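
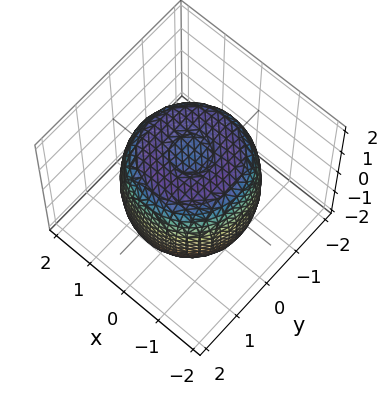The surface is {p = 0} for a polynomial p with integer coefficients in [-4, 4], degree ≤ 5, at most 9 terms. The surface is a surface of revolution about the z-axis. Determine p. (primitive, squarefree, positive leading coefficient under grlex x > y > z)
2*x^4 + 4*x^2*y^2 + 2*y^4 - 3*x^2 - 3*y^2 + 2*z^2 - 3

deg p = 4. No degree-3 surface has this shape.
Symmetries: rotational symmetry about the z-axis ⇒ p depends on x, y only through x² + y².
Checking where it meets the axes: a circular section at z = -1 has radius between 1 and 2.
Putting this together gives p.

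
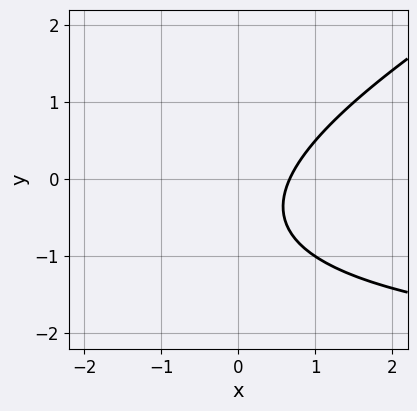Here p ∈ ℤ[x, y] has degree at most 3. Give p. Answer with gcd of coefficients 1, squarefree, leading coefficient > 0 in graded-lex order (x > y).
x*y - 2*y^2 + 3*x - 2*y - 2

(a) deg p = 2. No degree-1 curve has this shape.
(b) Reading off the gridlines: the curve avoids every integer y-axis point in the box.
(c) The integer polynomial consistent with all of this is the stated p.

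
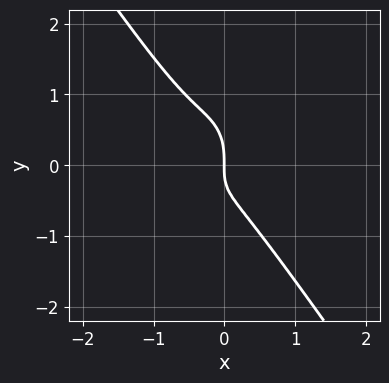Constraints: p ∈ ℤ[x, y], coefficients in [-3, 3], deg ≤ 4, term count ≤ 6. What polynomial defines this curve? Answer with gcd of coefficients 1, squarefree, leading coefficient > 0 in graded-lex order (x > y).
1. deg p = 3.
2. Against the integer gridlines: one y-axis crossing is at y = 0; one x-axis crossing is at x = 0.
3. Solving for integer coefficients yields p as stated.

3*x^3 + y^3 + 2*x^2 + x*y + x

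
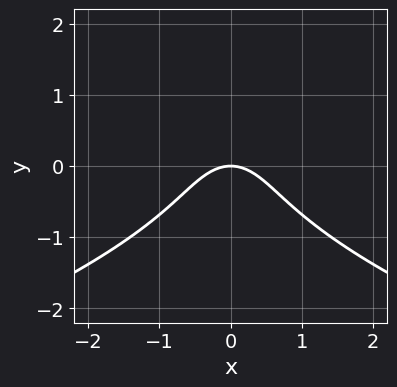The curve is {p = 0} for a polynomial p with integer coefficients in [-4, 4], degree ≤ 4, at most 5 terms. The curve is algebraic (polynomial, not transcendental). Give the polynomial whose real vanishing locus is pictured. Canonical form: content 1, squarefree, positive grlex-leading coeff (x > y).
Degree: the shape is more complex than any degree-2 curve, so deg p = 3.
Symmetries: mirror symmetry x ↦ −x ⇒ only even powers of x.
From the axis intercepts and sections: one y-axis crossing is at y = 0; it meets the x-axis at x = 0 (among the integer gridlines).
These observations pin down the coefficients.

y^3 + x^2 + y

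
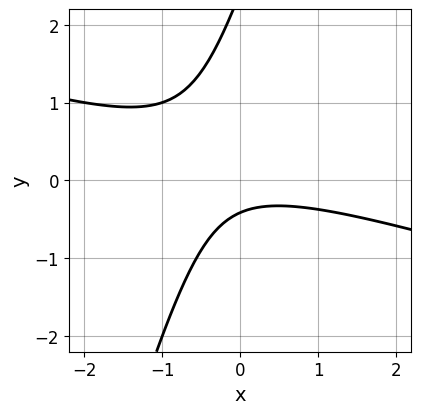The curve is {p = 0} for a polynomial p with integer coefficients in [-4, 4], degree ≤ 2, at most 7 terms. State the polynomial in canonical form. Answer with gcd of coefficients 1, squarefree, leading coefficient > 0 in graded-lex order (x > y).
x^2 + 3*x*y - y^2 + 2*y + 1

1. deg p = 2. No degree-1 curve has this shape.
2. From the axis intercepts and sections: it misses every integer gridline on the x-axis.
3. Matching integer coefficients to the picture gives p.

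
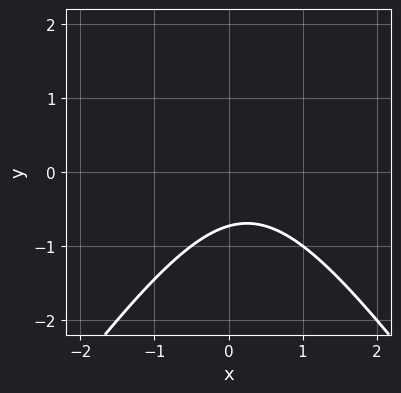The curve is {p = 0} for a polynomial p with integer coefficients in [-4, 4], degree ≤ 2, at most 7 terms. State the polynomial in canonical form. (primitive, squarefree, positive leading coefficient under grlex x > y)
1. The degree is 2 — the shape is more complex than any degree-1 curve.
2. Observable constraints: the curve avoids every integer x-axis point in the box.
3. Matching integer coefficients to the picture gives p.

2*x^2 - y^2 - x + 2*y + 2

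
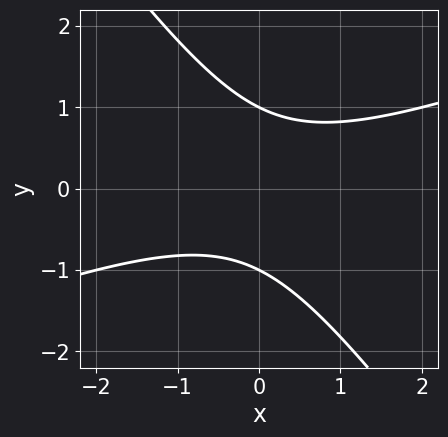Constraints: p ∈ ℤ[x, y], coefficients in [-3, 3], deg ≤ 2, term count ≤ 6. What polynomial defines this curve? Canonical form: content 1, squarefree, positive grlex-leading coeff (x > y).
x^2 - 2*x*y - 2*y^2 + 2

First, degree: no degree-1 curve has this shape, so deg p = 2.
Then, from the axis intercepts and sections: the y-axis gridline crossings are at y ∈ {-1, 1}; it misses every integer gridline on the x-axis.
Finally, matching integer coefficients to the picture gives p.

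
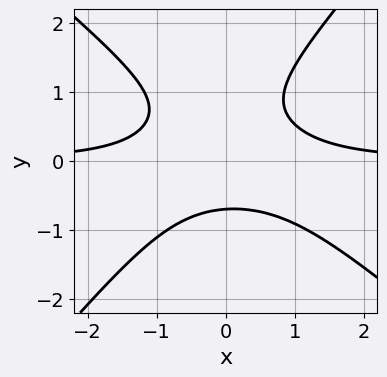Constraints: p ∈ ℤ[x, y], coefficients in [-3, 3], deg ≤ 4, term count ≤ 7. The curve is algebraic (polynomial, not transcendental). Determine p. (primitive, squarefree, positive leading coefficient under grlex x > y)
1. The degree is 3 — no degree-2 curve has this shape.
2. From the visible intercepts: no x-intercept at any integer in the box.
3. Matching integer coefficients to the picture gives p.

3*x^2*y + x*y^2 - 3*y^3 + 2*y^2 - 2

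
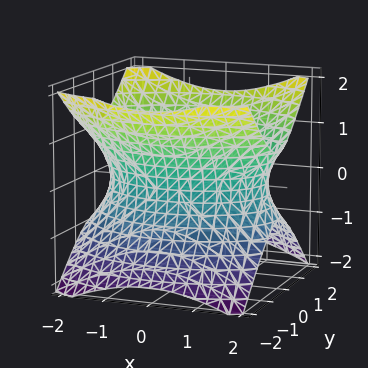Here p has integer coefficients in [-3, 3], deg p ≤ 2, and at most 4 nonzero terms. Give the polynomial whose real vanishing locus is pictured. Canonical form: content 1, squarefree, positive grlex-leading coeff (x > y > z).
x^2 + 2*y^2 - 2*z^2 - 3

(a) The degree is 2 — one connected sheet with a waist; a quadric.
(b) Symmetries: it's symmetric under y → −y, forcing even powers of y; mirror symmetry x ↦ −x ⇒ only even powers of x; the z ↦ −z reflection is a symmetry, so z appears only in even powers.
(c) From the axis intercepts and sections: no z-intercept at any integer in the box.
(d) Together with the visible shape, these determine p as stated.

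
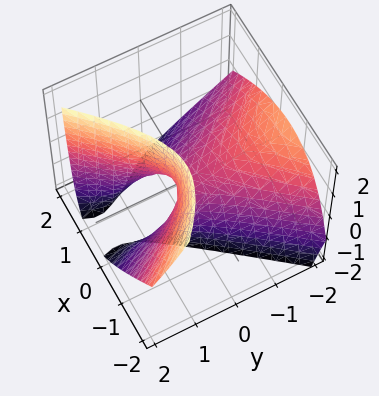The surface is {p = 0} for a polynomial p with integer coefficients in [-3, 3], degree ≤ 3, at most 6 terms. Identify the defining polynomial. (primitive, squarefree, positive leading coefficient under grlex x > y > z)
3*x^2 + 2*x*z - 2*y^2 - 3*y*z + 2*z

The degree is 2 — a generic line meets the surface in up to 2 points.
Checking where it meets the axes: it meets the x-axis at x = 0 (among the integer gridlines); it crosses the y-axis at the gridline y = 0; it crosses the z-axis at the gridline z = 0.
Solving for integer coefficients yields p as stated.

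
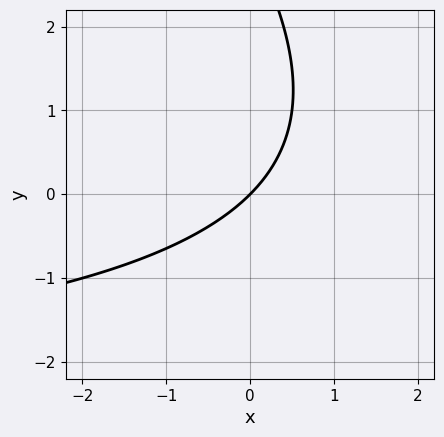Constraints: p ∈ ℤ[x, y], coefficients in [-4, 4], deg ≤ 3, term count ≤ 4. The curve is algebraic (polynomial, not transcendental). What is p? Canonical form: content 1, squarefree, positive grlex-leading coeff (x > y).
x*y + y^2 + 3*x - 3*y

(a) The degree is 2 — no degree-1 curve has this shape.
(b) Against the integer gridlines: one y-axis crossing is at y = 0; one x-axis crossing is at x = 0.
(c) Solving for integer coefficients yields p as stated.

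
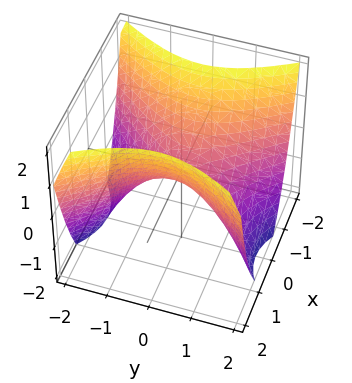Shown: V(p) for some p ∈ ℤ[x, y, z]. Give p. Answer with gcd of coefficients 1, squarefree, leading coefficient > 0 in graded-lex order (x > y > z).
1. Degree: a saddle surface; a quadric, so deg p = 2.
2. Symmetries: the x ↦ −x reflection is a symmetry, so x appears only in even powers; mirror symmetry y ↦ −y ⇒ only even powers of y.
3. From the visible intercepts: one z-axis crossing is at z = 0; one x-axis crossing is at x = 0; one y-axis crossing is at y = 0.
4. Fitting integer coefficients to these (and the overall shape) gives p.

3*x^2 - 2*y^2 - 3*z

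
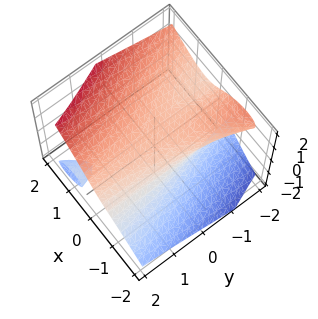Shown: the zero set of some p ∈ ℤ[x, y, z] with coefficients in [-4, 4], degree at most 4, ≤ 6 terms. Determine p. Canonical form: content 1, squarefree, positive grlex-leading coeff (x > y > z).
2*x^3 + 3*x*y*z - 3*z^3 + x*z + 1

(a) I count 2 distinct pieces.
(b) deg p = 3.
(c) From the visible intercepts: it misses every integer gridline on the y-axis.
(d) Solving for integer coefficients yields p as stated.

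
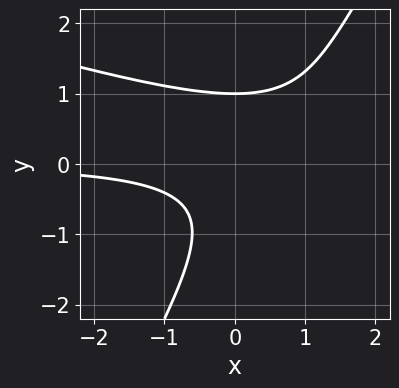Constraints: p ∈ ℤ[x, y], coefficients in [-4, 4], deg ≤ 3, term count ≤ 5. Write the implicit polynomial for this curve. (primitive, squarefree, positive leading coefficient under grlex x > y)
x^2*y + 3*x*y^2 - 2*y^3 - 3*x*y + 2

(a) Degree: a generic line meets the curve in up to 3 points, so deg p = 3.
(b) Observable constraints: it meets the y-axis at y = 1 (among the integer gridlines); no x-intercept at any integer in the box.
(c) Matching integer coefficients to the picture gives p.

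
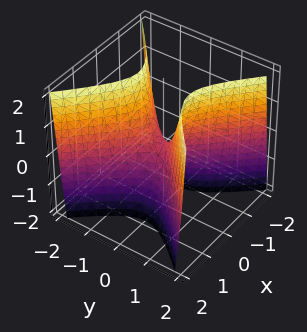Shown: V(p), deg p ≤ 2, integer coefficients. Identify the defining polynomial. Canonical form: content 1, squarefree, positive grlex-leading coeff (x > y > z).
(a) Degree: a saddle surface; a quadric, so deg p = 2.
(b) Symmetries: mirror symmetry y ↦ −y ⇒ only even powers of y; it's symmetric under x → −x, forcing even powers of x.
(c) Checking where it meets the axes: it meets the y-axis at y = 0 (among the integer gridlines); it crosses the z-axis at the gridline z = 0.
(d) Solving for integer coefficients yields p as stated.

3*x^2 - 3*y^2 + z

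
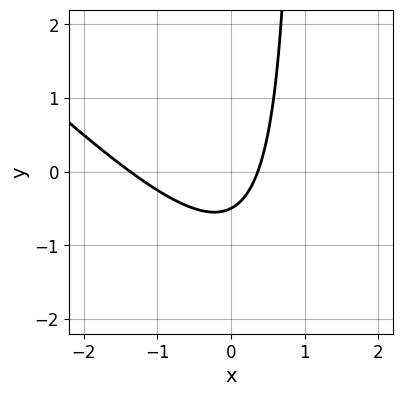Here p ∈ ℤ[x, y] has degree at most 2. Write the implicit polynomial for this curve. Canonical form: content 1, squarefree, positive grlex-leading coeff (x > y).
2*x^2 + 2*x*y + 2*x - 2*y - 1

(a) The degree is 2 — the shape is more complex than any degree-1 curve.
(b) Matching integer coefficients to the picture gives p.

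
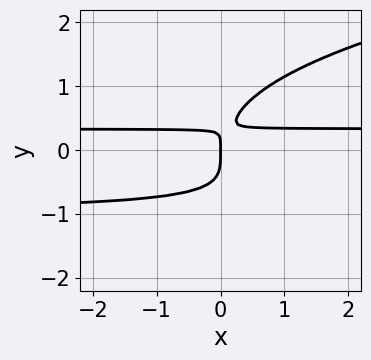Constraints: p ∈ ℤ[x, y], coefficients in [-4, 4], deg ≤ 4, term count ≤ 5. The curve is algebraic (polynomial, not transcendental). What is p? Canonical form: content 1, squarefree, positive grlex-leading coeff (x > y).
deg p = 4. The shape is more complex than any degree-3 curve.
From the axis intercepts and sections: it meets the y-axis at y = 0 (among the integer gridlines); it meets the x-axis at x = 0 (among the integer gridlines).
Assembling these constraints gives the stated polynomial.

3*y^4 - 3*x*y^2 - 2*x*y + x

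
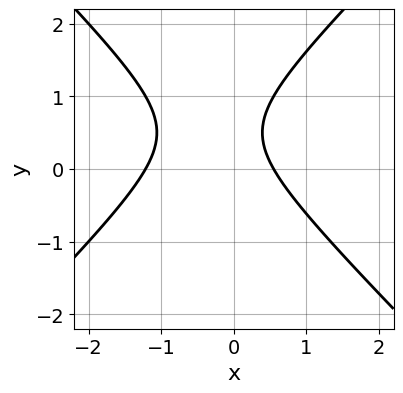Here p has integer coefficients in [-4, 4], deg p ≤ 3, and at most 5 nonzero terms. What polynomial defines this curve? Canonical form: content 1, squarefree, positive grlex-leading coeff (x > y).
3*x^2 - 3*y^2 + 2*x + 3*y - 2

First, deg p = 2. The shape is more complex than any degree-1 curve.
Next, from the visible intercepts: no y-intercept at any integer in the box.
Finally, these observations pin down the coefficients.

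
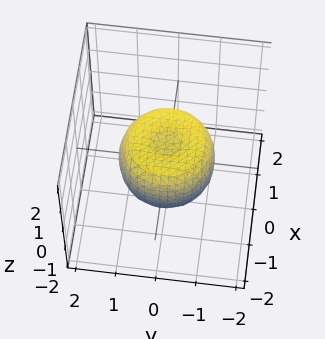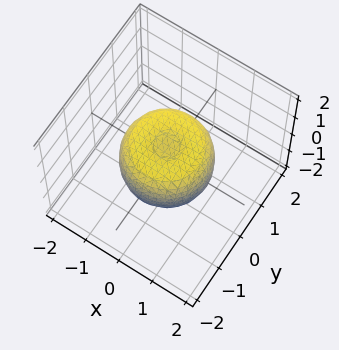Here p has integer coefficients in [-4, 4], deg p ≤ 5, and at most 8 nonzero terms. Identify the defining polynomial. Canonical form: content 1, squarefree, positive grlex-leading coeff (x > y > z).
(a) Degree: a generic line meets the surface in up to 4 points, so deg p = 4.
(b) Symmetries: every cross-section ⟂ z is a circle, so x, y appear only via x² + y².
(c) Against the integer gridlines: a circular section at z = 0 has radius between 1 and 2.
(d) Fitting integer coefficients to these (and the overall shape) gives p.

2*x^4 + 4*x^2*y^2 + 2*y^4 - 2*x^2 - 2*y^2 + 2*z^2 - 1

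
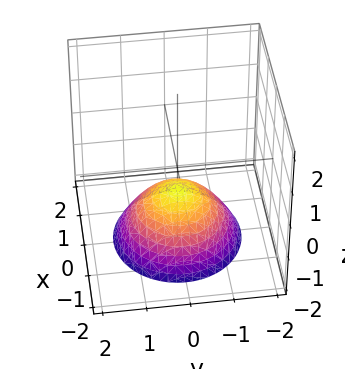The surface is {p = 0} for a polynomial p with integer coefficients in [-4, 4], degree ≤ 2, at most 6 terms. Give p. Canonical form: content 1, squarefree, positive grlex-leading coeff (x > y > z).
2*x^2 + 2*y^2 + 3*z + 2

(a) Degree: the shape is more complex than any degree-1 surface, so deg p = 2.
(b) Symmetry: the surface is invariant under rotation about z: p = q(x² + y², z).
(c) Checking where it meets the axes: a circular section at z = -1 has radius between 0 and 1; no x-intercept at any integer in the box.
(d) Fitting integer coefficients to these (and the overall shape) gives p.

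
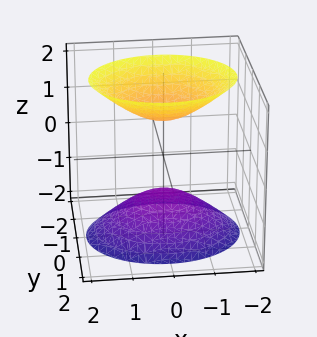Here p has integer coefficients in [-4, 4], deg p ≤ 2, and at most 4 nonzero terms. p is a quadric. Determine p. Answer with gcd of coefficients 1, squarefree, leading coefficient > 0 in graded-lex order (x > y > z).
2*x^2 + 3*y^2 - 2*z^2 + 2

(a) There are 2 components. Treating them together as one polynomial.
(b) The degree is 2 — two separate bowl-shaped sheets opening away from each other; a quadric.
(c) Symmetries: mirror symmetry z ↦ −z ⇒ only even powers of z; mirror symmetry y ↦ −y ⇒ only even powers of y; the x ↦ −x reflection is a symmetry, so x appears only in even powers.
(d) Against the integer gridlines: no x-intercept at any integer in the box; it misses every integer gridline on the y-axis.
(e) Solving for integer coefficients yields p as stated. Check: (0, 0, 1) on the z-axis lies on the surface, and p(0, 0, 1) = 0. ✓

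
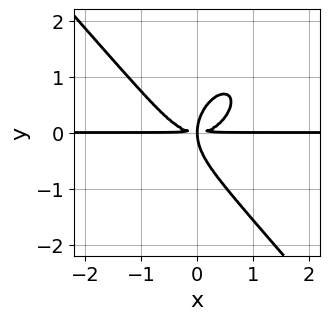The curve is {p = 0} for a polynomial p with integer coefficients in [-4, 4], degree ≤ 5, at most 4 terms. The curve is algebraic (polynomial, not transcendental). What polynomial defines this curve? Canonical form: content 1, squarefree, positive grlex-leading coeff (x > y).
1. The degree is 4 — no degree-3 curve has this shape.
2. Observable constraints: the visible x-axis segment lies entirely on the curve.
3. Putting this together gives p.

3*x^3*y + 2*y^4 - 3*x*y^2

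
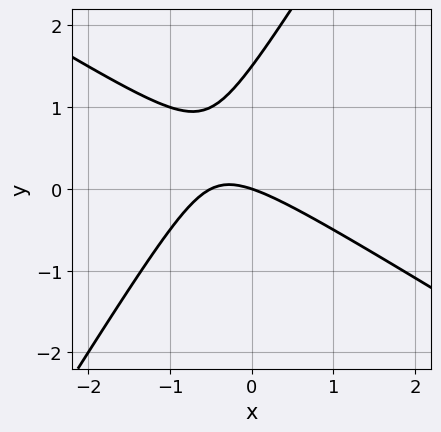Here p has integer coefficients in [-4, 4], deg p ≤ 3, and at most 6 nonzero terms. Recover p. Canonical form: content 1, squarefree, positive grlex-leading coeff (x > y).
2*x^2 + 2*x*y - 2*y^2 + x + 3*y

deg p = 2. A generic line meets the curve in up to 2 points.
Checking where it meets the axes: one y-axis crossing is at y = 0; one x-axis crossing is at x = 0.
Putting this together gives p.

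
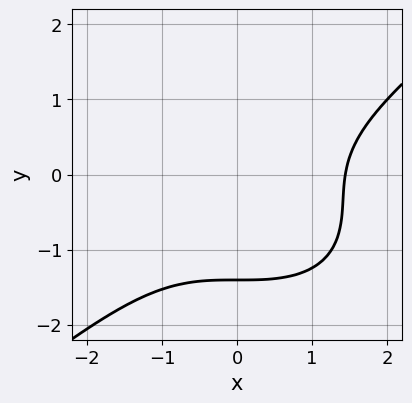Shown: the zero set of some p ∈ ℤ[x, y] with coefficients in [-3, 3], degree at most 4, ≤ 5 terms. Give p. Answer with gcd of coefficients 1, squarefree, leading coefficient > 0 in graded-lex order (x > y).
x^3 - 2*y^3 - 2*y^2 - y - 3

deg p = 3. A generic line meets the curve in up to 3 points.
Matching integer coefficients to the picture gives p.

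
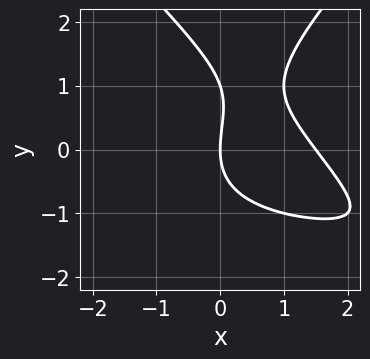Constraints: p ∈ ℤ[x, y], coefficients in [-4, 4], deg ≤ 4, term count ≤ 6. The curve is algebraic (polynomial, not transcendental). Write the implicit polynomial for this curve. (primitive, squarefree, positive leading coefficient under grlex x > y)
1. deg p = 3. A generic line meets the curve in up to 3 points.
2. From the axis intercepts and sections: it crosses the x-axis at the gridline x = 0; the y-axis gridline crossings are at y ∈ {0, 1}.
3. These observations pin down the coefficients.

x^2*y - y^3 + 2*x^2 + y^2 - 3*x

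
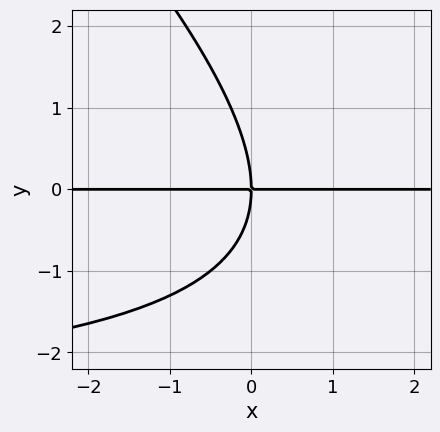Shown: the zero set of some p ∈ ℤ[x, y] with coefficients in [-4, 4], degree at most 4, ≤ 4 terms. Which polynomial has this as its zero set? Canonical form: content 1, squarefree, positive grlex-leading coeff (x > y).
1. The degree is 3 — the shape is more complex than any degree-2 curve.
2. From the visible intercepts: it meets the y-axis at y = 0 (among the integer gridlines); the visible x-axis segment lies entirely on the curve.
3. Solving for integer coefficients yields p as stated.

x*y^2 + y^3 + 3*x*y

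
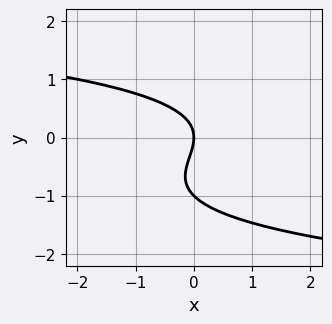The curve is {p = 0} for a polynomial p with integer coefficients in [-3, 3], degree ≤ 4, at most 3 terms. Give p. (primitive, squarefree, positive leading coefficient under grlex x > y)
First, the degree is 3 — no degree-2 curve has this shape.
Then, observable constraints: among the integer gridlines, it crosses the y-axis at y ∈ {-1, 0}; one x-axis crossing is at x = 0.
Finally, assembling these constraints gives the stated polynomial.

y^3 + y^2 + x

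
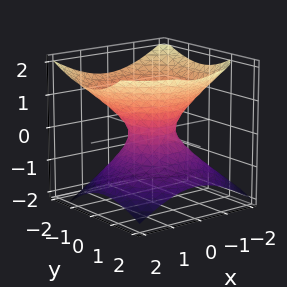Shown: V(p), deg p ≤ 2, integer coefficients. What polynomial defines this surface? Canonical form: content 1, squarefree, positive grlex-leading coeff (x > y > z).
First, degree: the shape is more complex than any degree-1 surface, so deg p = 2.
Then, reading off the gridlines: the surface avoids every integer z-axis point in the box.
Finally, matching integer coefficients to the picture gives p.

2*x^2 + 2*y^2 + y*z - 3*z^2 - 1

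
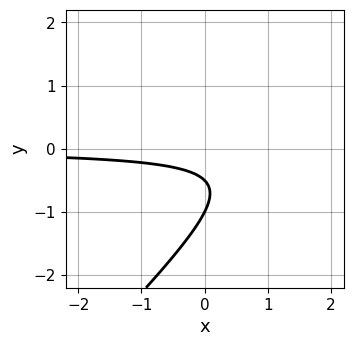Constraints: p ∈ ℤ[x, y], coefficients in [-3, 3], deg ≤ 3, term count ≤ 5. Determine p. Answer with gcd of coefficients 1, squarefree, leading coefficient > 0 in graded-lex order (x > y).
Degree: no degree-1 curve has this shape, so deg p = 2.
From the visible intercepts: it misses every integer gridline on the x-axis; it meets the y-axis at y = -1 (among the integer gridlines).
Assembling these constraints gives the stated polynomial.

2*x*y - 2*y^2 - 3*y - 1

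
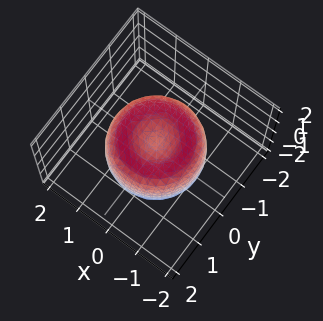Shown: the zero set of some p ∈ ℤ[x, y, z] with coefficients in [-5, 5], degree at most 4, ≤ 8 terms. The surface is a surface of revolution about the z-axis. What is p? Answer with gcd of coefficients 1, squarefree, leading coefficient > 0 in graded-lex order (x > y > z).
Degree: a generic line meets the surface in up to 4 points, so deg p = 4.
Symmetries: the z-axis is an axis of rotation, so x and y enter only as x² + y².
Observable constraints: a circular section at z = 0 has radius between 1 and 2.
Putting this together gives p.

2*x^4 + 4*x^2*y^2 + 2*y^4 - 3*x^2 - 3*y^2 + 2*z^2 - 1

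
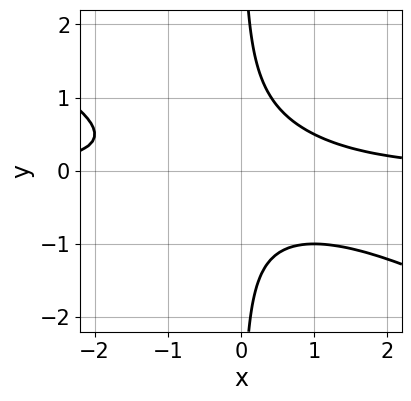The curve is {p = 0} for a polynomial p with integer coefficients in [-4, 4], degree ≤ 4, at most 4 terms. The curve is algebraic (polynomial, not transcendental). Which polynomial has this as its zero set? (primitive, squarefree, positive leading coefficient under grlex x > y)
x^2*y + 2*x*y^2 - 1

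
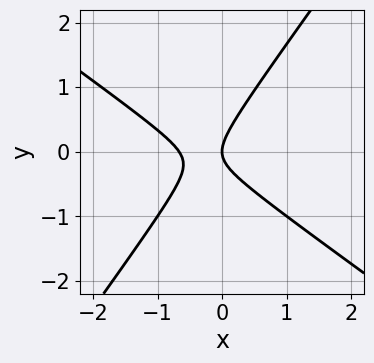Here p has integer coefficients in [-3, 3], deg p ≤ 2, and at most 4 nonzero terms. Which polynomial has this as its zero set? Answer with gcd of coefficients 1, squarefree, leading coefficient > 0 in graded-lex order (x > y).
3*x^2 + 2*x*y - 3*y^2 + 2*x

1. deg p = 2.
2. Reading off the gridlines: it crosses the y-axis at the gridline y = 0; it crosses the x-axis at the gridline x = 0.
3. These observations pin down the coefficients.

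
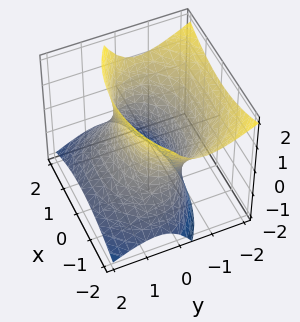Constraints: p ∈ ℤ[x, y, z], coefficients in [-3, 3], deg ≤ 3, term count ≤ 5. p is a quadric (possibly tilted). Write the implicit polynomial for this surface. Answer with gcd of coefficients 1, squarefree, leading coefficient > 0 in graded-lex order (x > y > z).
x^2 + 2*y^2 + 2*y*z - z^2 - 2

Degree: no degree-1 surface has this shape, so deg p = 2.
Checking where it meets the axes: the surface avoids every integer z-axis point in the box; the y-axis gridline crossings are at y ∈ {-1, 1}.
Assembling these constraints gives the stated polynomial.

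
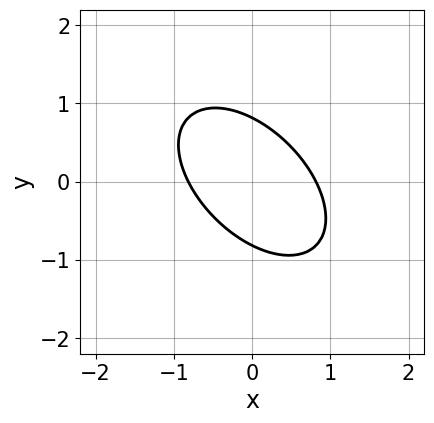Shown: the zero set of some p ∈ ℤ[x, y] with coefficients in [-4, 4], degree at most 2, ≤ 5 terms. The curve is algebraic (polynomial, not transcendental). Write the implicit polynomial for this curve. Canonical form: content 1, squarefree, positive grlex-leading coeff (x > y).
3*x^2 + 3*x*y + 3*y^2 - 2

1. The degree is 2 — the shape is more complex than any degree-1 curve.
2. Matching integer coefficients to the picture gives p.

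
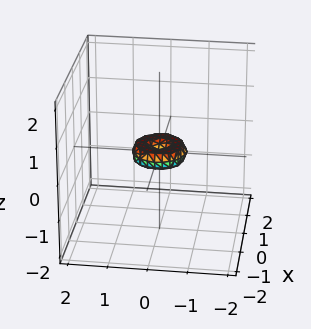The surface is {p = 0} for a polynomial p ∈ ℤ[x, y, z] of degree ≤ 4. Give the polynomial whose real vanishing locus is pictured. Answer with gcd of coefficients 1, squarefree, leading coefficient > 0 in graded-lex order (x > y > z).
2*x^4 + 4*x^2*y^2 + 2*y^4 - x^2 - y^2 + 2*z^2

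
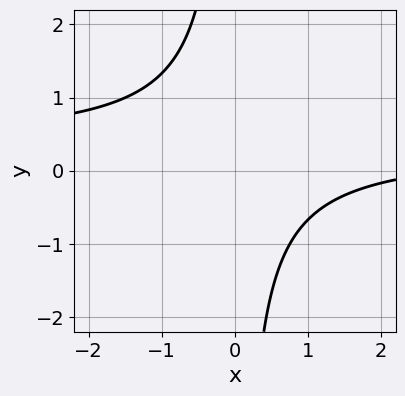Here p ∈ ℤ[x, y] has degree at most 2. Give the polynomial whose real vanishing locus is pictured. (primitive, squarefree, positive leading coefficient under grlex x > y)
1. Degree: the shape is more complex than any degree-1 curve, so deg p = 2.
2. Observable constraints: no x-intercept at any integer in the box; it misses every integer gridline on the y-axis.
3. The integer polynomial consistent with all of this is the stated p.

3*x*y - x + 3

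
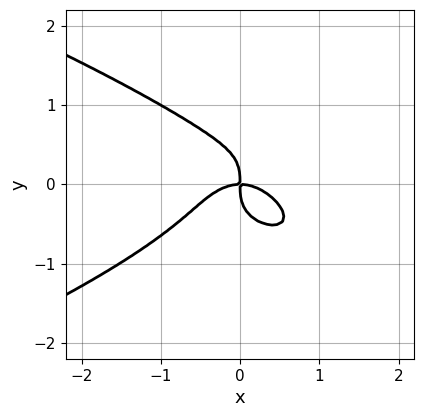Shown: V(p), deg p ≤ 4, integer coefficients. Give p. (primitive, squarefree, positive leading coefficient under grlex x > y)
First, the degree is 4 — no degree-3 curve has this shape.
Next, against the integer gridlines: one x-axis crossing is at x = 0; it meets the y-axis at y = 0 (among the integer gridlines).
Finally, matching integer coefficients to the picture gives p.

2*y^4 + x^3 + x*y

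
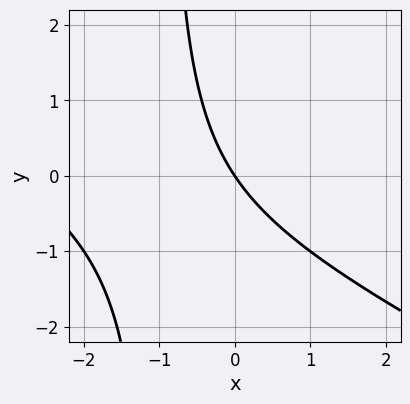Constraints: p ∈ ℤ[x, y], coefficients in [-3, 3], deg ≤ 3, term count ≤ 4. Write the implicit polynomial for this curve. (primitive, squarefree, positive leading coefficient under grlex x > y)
x^2 + 2*x*y + 3*x + 2*y

The degree is 2 — the shape is more complex than any degree-1 curve.
From the visible intercepts: it meets the y-axis at y = 0 (among the integer gridlines); it meets the x-axis at x = 0 (among the integer gridlines).
Solving for integer coefficients yields p as stated.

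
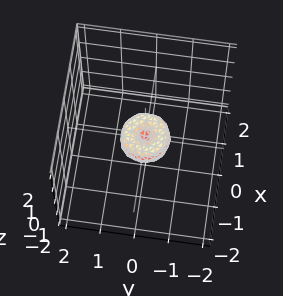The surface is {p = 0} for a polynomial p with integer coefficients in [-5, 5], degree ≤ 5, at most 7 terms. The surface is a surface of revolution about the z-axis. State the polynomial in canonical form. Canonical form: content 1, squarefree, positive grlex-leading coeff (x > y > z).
The degree is 4 — no degree-3 surface has this shape.
Symmetries: the z-axis is an axis of rotation, so x and y enter only as x² + y².
Checking where it meets the axes: it meets the x-axis at x = 0 (among the integer gridlines); a circular section at z = 0 has radius between 0 and 1; it crosses the y-axis at the gridline y = 0; it meets the z-axis at z = 0 (among the integer gridlines).
Together with the visible shape, these determine p as stated.

2*x^4 + 4*x^2*y^2 + 2*y^4 - x^2 - y^2 + z^2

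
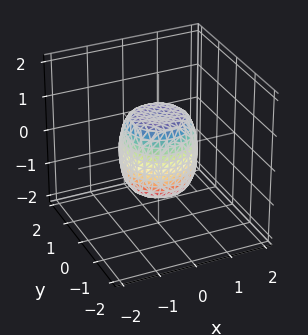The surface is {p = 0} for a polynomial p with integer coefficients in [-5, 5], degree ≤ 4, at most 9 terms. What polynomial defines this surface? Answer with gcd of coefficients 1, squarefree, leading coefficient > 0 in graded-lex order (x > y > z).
2*x^4 + 4*x^2*y^2 + 2*y^4 - x^2 - y^2 + z^2 - 1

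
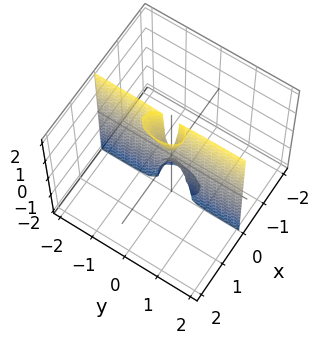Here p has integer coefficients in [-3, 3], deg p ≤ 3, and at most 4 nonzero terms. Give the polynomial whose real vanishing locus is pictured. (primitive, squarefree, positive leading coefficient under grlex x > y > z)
3*x^3 - x^2*z + x*y^2

The degree is 3 — the shape is more complex than any degree-2 surface.
From the visible intercepts: every point of the z-axis in the box is on the surface; one x-axis crossing is at x = 0; the visible y-axis segment lies entirely on the surface.
Putting this together gives p.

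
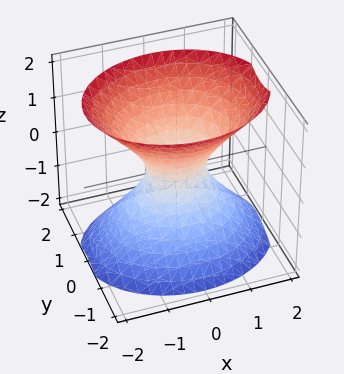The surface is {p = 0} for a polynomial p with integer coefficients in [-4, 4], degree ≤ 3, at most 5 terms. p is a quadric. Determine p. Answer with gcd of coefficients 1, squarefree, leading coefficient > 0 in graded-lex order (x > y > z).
2*x^2 + 3*y^2 - 2*z^2 - 1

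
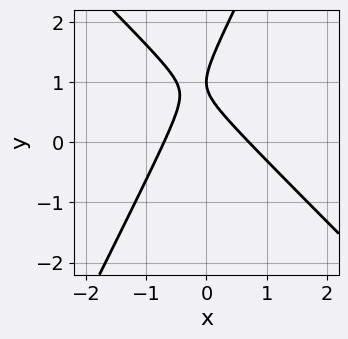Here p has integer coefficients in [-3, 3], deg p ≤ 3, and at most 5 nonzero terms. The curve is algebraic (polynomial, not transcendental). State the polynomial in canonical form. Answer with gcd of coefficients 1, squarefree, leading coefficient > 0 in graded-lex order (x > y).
1. Degree: a generic line meets the curve in up to 2 points, so deg p = 2.
2. From the axis intercepts and sections: it crosses the y-axis at the gridline y = 1.
3. Matching integer coefficients to the picture gives p.

2*x^2 + x*y - y^2 + 2*y - 1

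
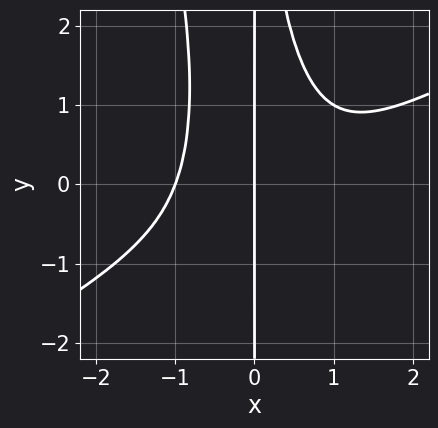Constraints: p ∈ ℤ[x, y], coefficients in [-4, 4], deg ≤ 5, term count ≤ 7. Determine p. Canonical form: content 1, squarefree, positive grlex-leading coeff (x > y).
2*x^4 - 3*x^3*y - x^2*y^2 - x^3 + 3*x

(a) The degree is 4 — no degree-3 curve has this shape.
(b) Against the integer gridlines: the x-axis gridline crossings are at x ∈ {-1, 0}; the visible y-axis segment lies entirely on the curve.
(c) Together with the visible shape, these determine p as stated.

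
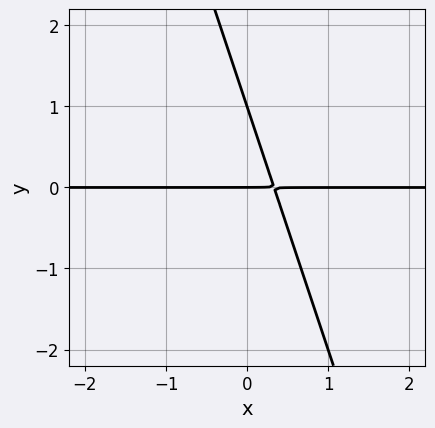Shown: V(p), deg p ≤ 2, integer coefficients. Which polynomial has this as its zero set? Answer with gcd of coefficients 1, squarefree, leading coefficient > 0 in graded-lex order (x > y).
3*x*y + y^2 - y

1. The degree is 2 — no degree-1 curve has this shape.
2. Against the integer gridlines: among the integer gridlines, it crosses the y-axis at y ∈ {0, 1}; the visible x-axis segment lies entirely on the curve.
3. Putting this together gives p.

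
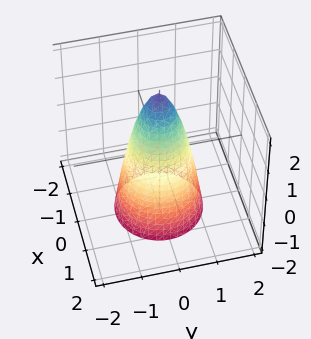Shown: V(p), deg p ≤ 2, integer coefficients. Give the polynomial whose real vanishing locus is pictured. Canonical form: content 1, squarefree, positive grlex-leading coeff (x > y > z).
(a) Degree: the shape is more complex than any degree-1 surface, so deg p = 2.
(b) Symmetry: the surface is invariant under rotation about z: p = q(x² + y², z).
(c) From the visible intercepts: it meets the z-axis at z = 2 (among the integer gridlines); a circular section at z = -2 has radius between 1 and 2.
(d) Matching integer coefficients to the picture gives p.

3*x^2 + 3*y^2 + z - 2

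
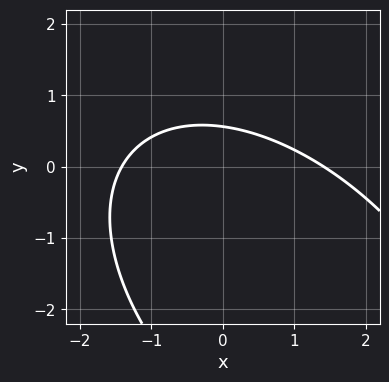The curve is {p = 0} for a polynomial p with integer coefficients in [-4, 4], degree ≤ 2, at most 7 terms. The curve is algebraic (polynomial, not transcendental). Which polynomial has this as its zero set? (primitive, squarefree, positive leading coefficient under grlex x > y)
x^2 + x*y + y^2 + 3*y - 2

First, the degree is 2 — the shape is more complex than any degree-1 curve.
Finally, solving for integer coefficients yields p as stated.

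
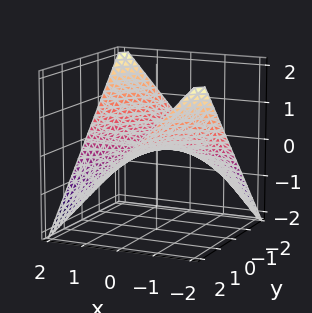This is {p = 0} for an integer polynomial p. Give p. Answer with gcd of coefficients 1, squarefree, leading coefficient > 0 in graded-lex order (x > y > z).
x*y + 2*z

(a) Degree: a saddle surface; a quadric, so deg p = 2.
(b) From the visible intercepts: the visible y-axis segment lies entirely on the surface; the visible x-axis segment lies entirely on the surface; one z-axis crossing is at z = 0.
(c) Solving for integer coefficients yields p as stated.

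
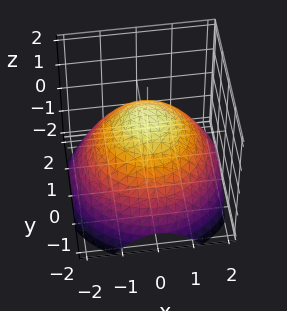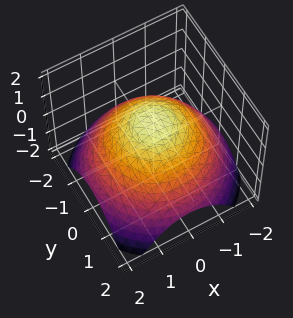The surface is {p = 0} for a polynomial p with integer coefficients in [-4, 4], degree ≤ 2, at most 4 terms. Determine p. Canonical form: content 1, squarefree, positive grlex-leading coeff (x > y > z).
The degree is 2 — a generic line meets the surface in up to 2 points.
Symmetry: every cross-section ⟂ z is a circle, so x, y appear only via x² + y².
From the visible intercepts: it meets the z-axis at z = 1 (among the integer gridlines); a circular section at z = 0 has radius between 1 and 2.
Fitting integer coefficients to these (and the overall shape) gives p.

x^2 + y^2 + 2*z - 2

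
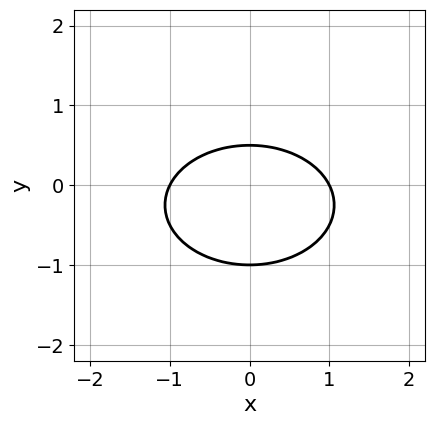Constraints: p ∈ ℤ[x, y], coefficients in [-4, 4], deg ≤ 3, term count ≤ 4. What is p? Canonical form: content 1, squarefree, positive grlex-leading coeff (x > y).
x^2 + 2*y^2 + y - 1

(a) deg p = 2. The shape is more complex than any degree-1 curve.
(b) Symmetries: it's symmetric under x → −x, forcing even powers of x.
(c) From the visible intercepts: one y-axis crossing is at y = -1; among the integer gridlines, it crosses the x-axis at x ∈ {-1, 1}.
(d) Together with the visible shape, these determine p as stated.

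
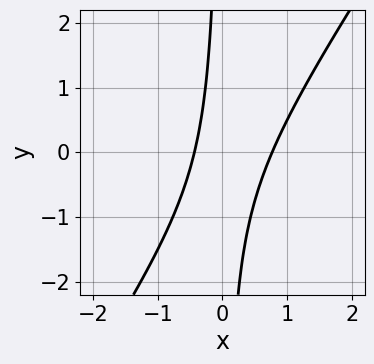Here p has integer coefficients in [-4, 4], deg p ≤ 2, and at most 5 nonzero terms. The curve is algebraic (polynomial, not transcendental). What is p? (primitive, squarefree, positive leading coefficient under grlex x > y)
3*x^2 - 2*x*y - x - 1

First, the degree is 2 — a generic line meets the curve in up to 2 points.
Next, reading off the gridlines: no y-intercept at any integer in the box.
Finally, fitting integer coefficients to these (and the overall shape) gives p.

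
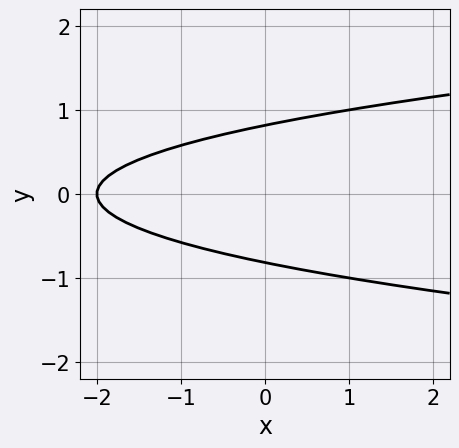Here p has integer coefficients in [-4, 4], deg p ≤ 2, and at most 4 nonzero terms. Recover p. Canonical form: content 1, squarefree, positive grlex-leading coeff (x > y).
3*y^2 - x - 2

1. deg p = 2. The shape is more complex than any degree-1 curve.
2. Symmetries: the y ↦ −y reflection is a symmetry, so y appears only in even powers.
3. Observable constraints: one x-axis crossing is at x = -2.
4. Matching integer coefficients to the picture gives p.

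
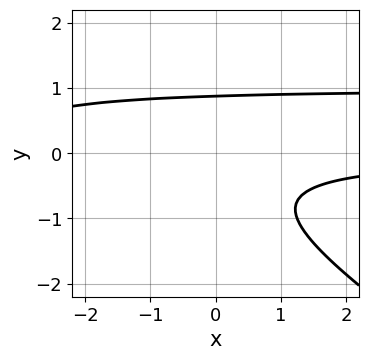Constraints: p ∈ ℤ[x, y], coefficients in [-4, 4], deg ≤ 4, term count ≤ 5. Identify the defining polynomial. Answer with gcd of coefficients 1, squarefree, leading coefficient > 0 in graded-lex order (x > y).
First, degree: no degree-2 curve has this shape, so deg p = 3.
Then, checking where it meets the axes: it misses every integer gridline on the x-axis.
Finally, together with the visible shape, these determine p as stated.

2*x*y^2 + 3*y^3 - 2*x*y - 2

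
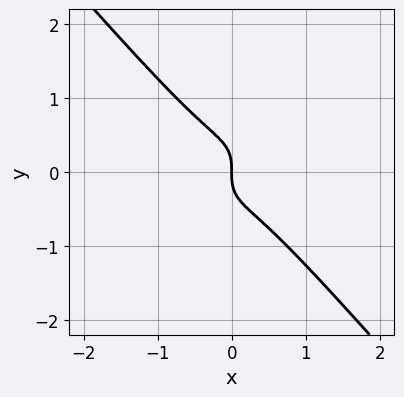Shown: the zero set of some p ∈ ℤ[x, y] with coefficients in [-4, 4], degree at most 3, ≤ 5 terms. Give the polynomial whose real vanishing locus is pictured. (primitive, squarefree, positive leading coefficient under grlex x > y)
Degree: a generic line meets the curve in up to 3 points, so deg p = 3.
Against the integer gridlines: it meets the y-axis at y = 0 (among the integer gridlines); it crosses the x-axis at the gridline x = 0.
Solving for integer coefficients yields p as stated.

3*x^3 + 2*y^3 + x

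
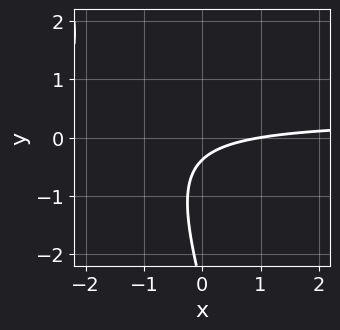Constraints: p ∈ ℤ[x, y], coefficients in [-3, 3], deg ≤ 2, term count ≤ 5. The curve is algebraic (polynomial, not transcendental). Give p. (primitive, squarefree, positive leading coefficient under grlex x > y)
The degree is 2 — the shape is more complex than any degree-1 curve.
Checking where it meets the axes: it meets the x-axis at x = 1 (among the integer gridlines).
Putting this together gives p.

3*x*y + y^2 - x + 3*y + 1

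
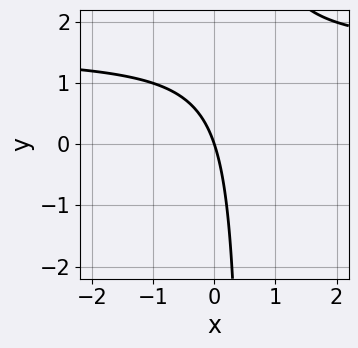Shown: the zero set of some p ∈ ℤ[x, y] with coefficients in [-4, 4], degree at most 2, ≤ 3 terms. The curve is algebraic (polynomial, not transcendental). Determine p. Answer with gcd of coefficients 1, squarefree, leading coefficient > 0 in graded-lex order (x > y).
2*x*y - 3*x - y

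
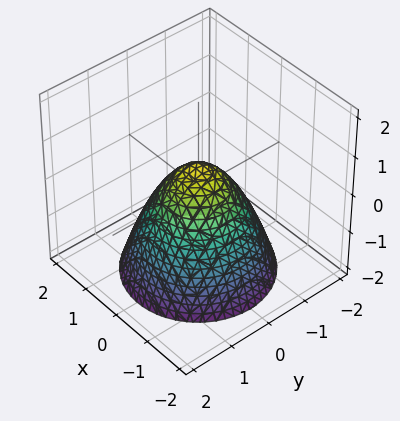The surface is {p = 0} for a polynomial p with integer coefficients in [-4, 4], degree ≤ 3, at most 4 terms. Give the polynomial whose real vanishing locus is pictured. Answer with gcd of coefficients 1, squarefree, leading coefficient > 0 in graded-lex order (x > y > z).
2*x^2 + 2*y^2 + 2*z - 1

The degree is 2 — no degree-1 surface has this shape.
Symmetry: the surface is invariant under rotation about z: p = q(x² + y², z).
Against the integer gridlines: a circular section at z = -2 has radius between 1 and 2.
Putting this together gives p.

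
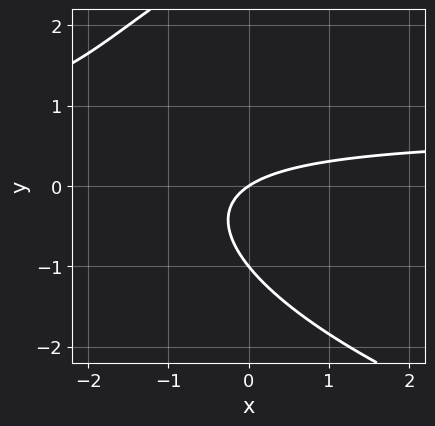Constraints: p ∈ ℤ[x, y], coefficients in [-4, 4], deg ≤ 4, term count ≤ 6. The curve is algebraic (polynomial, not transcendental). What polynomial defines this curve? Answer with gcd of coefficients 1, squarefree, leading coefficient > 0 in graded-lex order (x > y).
1. Degree: a generic line meets the curve in up to 3 points, so deg p = 3.
2. Reading off the gridlines: it crosses the x-axis at the gridline x = 0; among the integer gridlines, it crosses the y-axis at y ∈ {-1, 0}.
3. Assembling these constraints gives the stated polynomial.

y^3 - 3*x*y - 2*y^2 + 2*x - 3*y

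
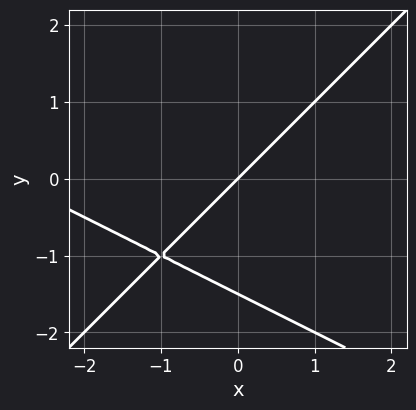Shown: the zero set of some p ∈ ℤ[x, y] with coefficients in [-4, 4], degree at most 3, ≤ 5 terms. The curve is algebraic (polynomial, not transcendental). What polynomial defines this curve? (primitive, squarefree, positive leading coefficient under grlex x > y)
x^2 + x*y - 2*y^2 + 3*x - 3*y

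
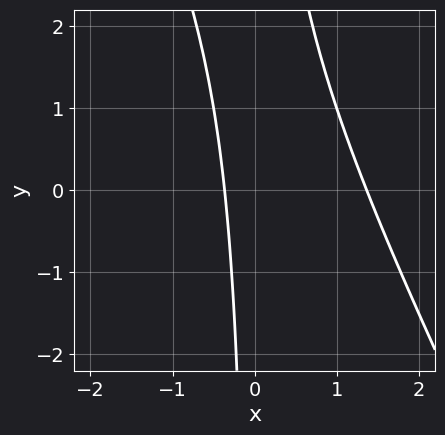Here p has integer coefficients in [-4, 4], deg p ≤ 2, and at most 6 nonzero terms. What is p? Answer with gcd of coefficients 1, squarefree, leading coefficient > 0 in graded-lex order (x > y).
(a) deg p = 2. A generic line meets the curve in up to 2 points.
(b) From the axis intercepts and sections: no y-intercept at any integer in the box.
(c) Assembling these constraints gives the stated polynomial.

2*x^2 + x*y - 2*x - 1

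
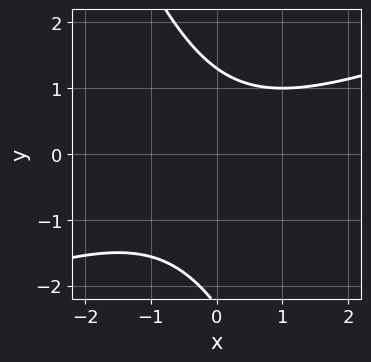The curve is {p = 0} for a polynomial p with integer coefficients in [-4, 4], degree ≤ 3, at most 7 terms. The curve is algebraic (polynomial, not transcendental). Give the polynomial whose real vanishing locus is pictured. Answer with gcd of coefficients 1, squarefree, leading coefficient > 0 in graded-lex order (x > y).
x^2 - 2*x*y - y^2 - y + 3

deg p = 2.
Reading off the gridlines: no x-intercept at any integer in the box.
Putting this together gives p.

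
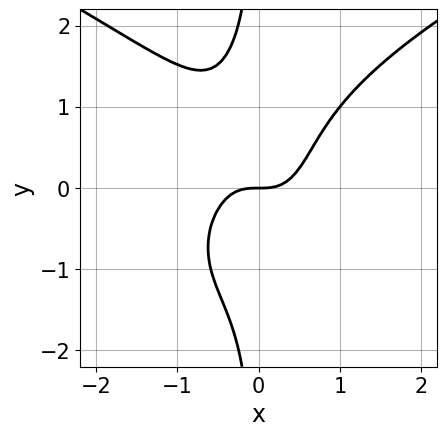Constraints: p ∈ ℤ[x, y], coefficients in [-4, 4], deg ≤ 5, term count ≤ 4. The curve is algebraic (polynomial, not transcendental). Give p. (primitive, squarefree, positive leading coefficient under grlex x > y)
First, degree: no degree-3 curve has this shape, so deg p = 4.
Next, reading off the gridlines: it meets the y-axis at y = 0 (among the integer gridlines); it meets the x-axis at x = 0 (among the integer gridlines).
Finally, putting this together gives p.

x*y^3 - 2*x^3 + y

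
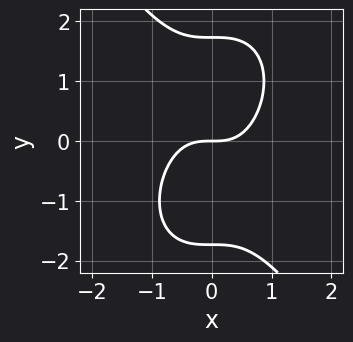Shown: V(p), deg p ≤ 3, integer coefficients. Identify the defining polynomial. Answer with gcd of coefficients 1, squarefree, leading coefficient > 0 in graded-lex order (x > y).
3*x^3 + y^3 - 3*y

Degree: a generic line meets the curve in up to 3 points, so deg p = 3.
Against the integer gridlines: it crosses the y-axis at the gridline y = 0; it meets the x-axis at x = 0 (among the integer gridlines).
Putting this together gives p.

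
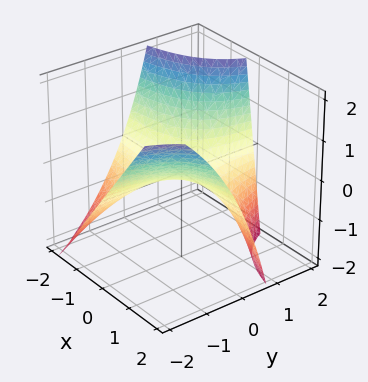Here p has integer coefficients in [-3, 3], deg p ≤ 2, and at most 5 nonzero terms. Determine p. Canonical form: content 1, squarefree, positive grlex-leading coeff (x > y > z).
3*x*y - y*z + 3*z

deg p = 2. A generic line meets the surface in up to 2 points.
From the axis intercepts and sections: one z-axis crossing is at z = 0; the visible y-axis segment lies entirely on the surface; every point of the x-axis in the box is on the surface.
Putting this together gives p.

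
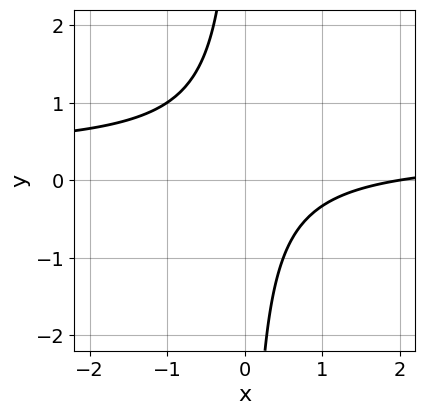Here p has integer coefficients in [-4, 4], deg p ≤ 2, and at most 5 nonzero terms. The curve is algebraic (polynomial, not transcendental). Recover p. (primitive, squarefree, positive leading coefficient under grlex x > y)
3*x*y - x + 2

(a) deg p = 2. The shape is more complex than any degree-1 curve.
(b) Checking where it meets the axes: it misses every integer gridline on the y-axis; one x-axis crossing is at x = 2.
(c) Putting this together gives p.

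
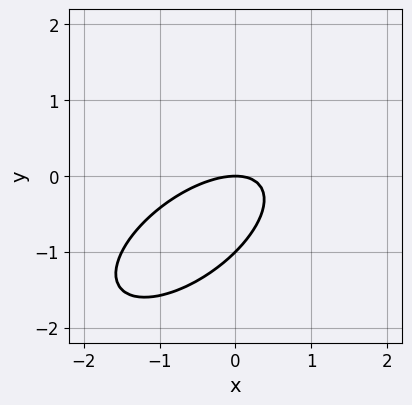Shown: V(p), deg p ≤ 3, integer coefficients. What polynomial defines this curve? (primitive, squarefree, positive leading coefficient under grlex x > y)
2*x^2 - 3*x*y + 3*y^2 + 3*y

The degree is 2 — no degree-1 curve has this shape.
Reading off the gridlines: one x-axis crossing is at x = 0; the y-axis gridline crossings are at y ∈ {-1, 0}.
Solving for integer coefficients yields p as stated.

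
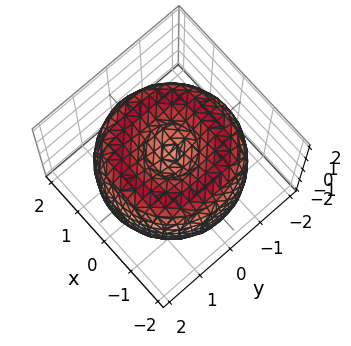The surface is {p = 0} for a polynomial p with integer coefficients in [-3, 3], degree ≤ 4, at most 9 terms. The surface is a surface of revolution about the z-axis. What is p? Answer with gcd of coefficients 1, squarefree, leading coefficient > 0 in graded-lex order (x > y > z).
First, the degree is 4 — no degree-3 surface has this shape.
Next, symmetry: the surface is invariant under rotation about z: p = q(x² + y², z).
Next, checking where it meets the axes: a circular section at z = 0 has radius between 1 and 2.
Finally, solving for integer coefficients yields p as stated.

x^4 + 2*x^2*y^2 + y^4 - 3*x^2 - 3*y^2 + 2*z^2 - 1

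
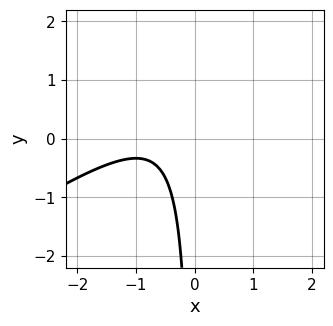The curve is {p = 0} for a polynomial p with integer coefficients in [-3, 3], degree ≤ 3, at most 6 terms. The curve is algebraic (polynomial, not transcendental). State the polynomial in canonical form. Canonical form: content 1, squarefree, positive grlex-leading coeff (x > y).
2*x^2 - 3*x*y + 3*x + 2

First, degree: no degree-1 curve has this shape, so deg p = 2.
Then, observable constraints: the curve avoids every integer y-axis point in the box; no x-intercept at any integer in the box.
Finally, solving for integer coefficients yields p as stated.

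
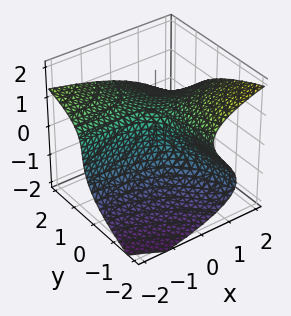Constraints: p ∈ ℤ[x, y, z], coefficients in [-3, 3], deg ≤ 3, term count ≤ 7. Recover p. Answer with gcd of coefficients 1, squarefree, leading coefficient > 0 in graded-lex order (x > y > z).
3*z^3 + 3*x*y + 3*y*z - 2*x - 3*y

(a) deg p = 3. A generic line meets the surface in up to 3 points.
(b) Observable constraints: it crosses the z-axis at the gridline z = 0; one x-axis crossing is at x = 0.
(c) Putting this together gives p.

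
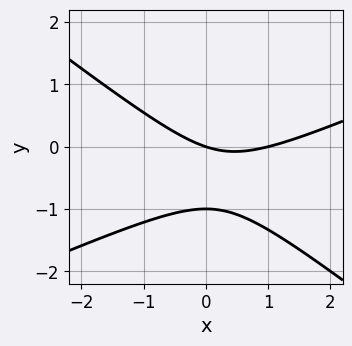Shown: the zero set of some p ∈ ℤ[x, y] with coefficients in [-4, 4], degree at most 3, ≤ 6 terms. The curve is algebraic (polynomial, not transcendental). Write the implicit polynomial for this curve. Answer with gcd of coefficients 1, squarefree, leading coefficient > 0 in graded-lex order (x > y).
1. The degree is 2 — the shape is more complex than any degree-1 curve.
2. Observable constraints: the x-axis gridline crossings are at x ∈ {0, 1}; the y-axis gridline crossings are at y ∈ {-1, 0}.
3. Assembling these constraints gives the stated polynomial.

x^2 - x*y - 3*y^2 - x - 3*y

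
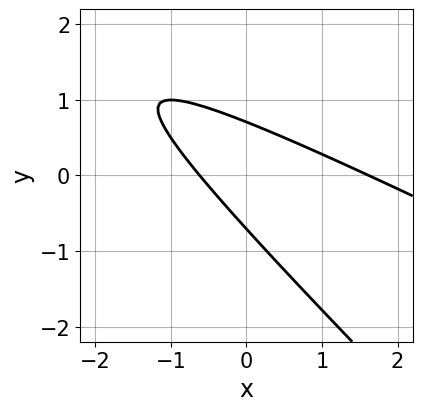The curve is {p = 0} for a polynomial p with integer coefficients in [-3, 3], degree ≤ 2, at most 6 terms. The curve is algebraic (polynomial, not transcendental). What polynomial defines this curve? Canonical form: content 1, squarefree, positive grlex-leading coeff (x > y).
x^2 + 3*x*y + 2*y^2 - x - 1

1. Degree: the shape is more complex than any degree-1 curve, so deg p = 2.
2. Solving for integer coefficients yields p as stated.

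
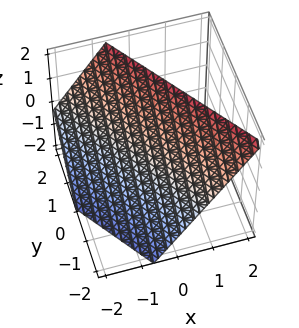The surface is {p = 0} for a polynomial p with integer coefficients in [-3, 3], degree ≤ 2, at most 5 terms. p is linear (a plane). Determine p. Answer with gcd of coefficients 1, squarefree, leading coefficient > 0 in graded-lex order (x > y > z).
First, deg p = 1. Every cross-section is a straight line — this is a plane.
Then, against the integer gridlines: it meets the z-axis at z = 1 (among the integer gridlines); one y-axis crossing is at y = -1.
Finally, these observations pin down the coefficients.

3*x + 2*y - 2*z + 2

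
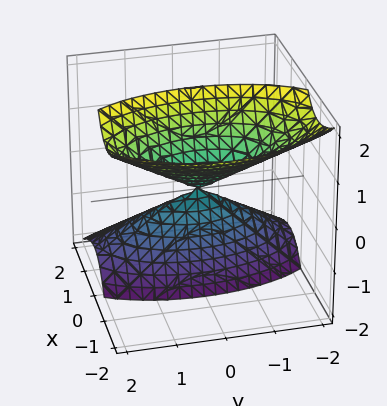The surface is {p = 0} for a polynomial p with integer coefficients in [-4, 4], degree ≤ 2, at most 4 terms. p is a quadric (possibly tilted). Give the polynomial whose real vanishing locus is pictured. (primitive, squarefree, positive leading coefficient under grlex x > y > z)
3*x^2 + 3*x*z + y^2 - z^2

There are 2 components.
The degree is 2 — the shape is more complex than any degree-1 surface.
From the axis intercepts and sections: one x-axis crossing is at x = 0; it meets the y-axis at y = 0 (among the integer gridlines); one z-axis crossing is at z = 0.
Matching integer coefficients to the picture gives p.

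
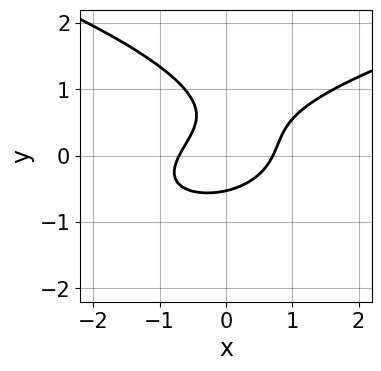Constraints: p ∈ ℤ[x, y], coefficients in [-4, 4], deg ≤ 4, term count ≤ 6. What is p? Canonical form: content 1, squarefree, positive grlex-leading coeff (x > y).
3*y^3 - 2*x^2 + 2*x*y - 2*y^2 + 1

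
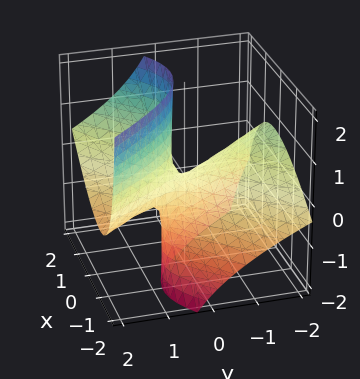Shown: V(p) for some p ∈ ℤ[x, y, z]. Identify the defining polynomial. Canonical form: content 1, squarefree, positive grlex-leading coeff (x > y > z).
deg p = 2.
From the axis intercepts and sections: it crosses the z-axis at the gridline z = 0; it meets the y-axis at y = 0 (among the integer gridlines); it meets the x-axis at x = 0 (among the integer gridlines).
Solving for integer coefficients yields p as stated.

2*x^2 - 2*x*z - y^2 - 3*y*z + z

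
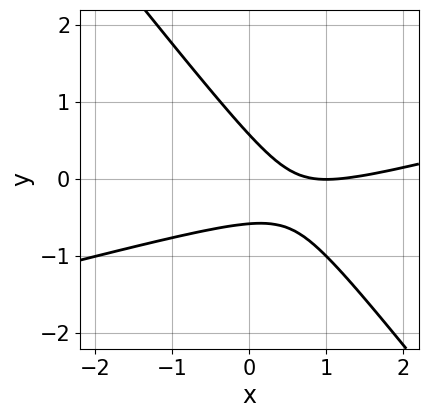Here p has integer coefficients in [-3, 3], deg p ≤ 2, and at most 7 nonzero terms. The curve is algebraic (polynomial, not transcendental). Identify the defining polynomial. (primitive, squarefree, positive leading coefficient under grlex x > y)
The degree is 2 — a generic line meets the curve in up to 2 points.
Observable constraints: it meets the x-axis at x = 1 (among the integer gridlines).
Together with the visible shape, these determine p as stated.

x^2 - 3*x*y - 3*y^2 - 2*x + 1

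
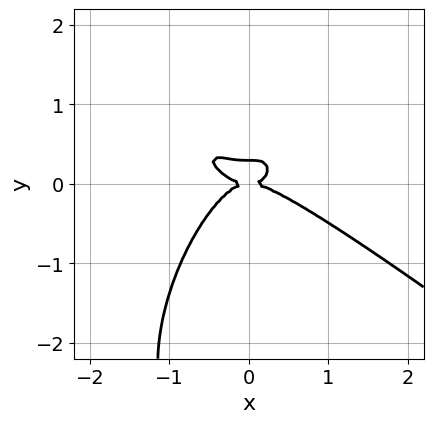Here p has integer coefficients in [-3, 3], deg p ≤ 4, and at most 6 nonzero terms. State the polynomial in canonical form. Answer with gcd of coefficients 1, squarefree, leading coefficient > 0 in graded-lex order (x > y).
1. deg p = 4. A generic line meets the curve in up to 4 points.
2. Checking where it meets the axes: it meets the x-axis at x = 0 (among the integer gridlines); it meets the y-axis at y = 0 (among the integer gridlines).
3. Solving for integer coefficients yields p as stated.

2*x^4 + 3*x^3*y + y^4 + 3*y^3 - y^2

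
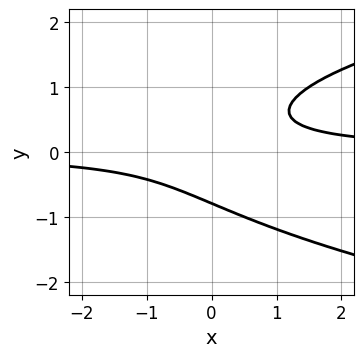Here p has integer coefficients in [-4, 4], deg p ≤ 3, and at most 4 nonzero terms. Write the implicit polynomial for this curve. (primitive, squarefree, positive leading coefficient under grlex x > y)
First, the degree is 3 — the shape is more complex than any degree-2 curve.
Next, against the integer gridlines: no x-intercept at any integer in the box.
Finally, the integer polynomial consistent with all of this is the stated p.

2*y^3 - 2*x*y + 1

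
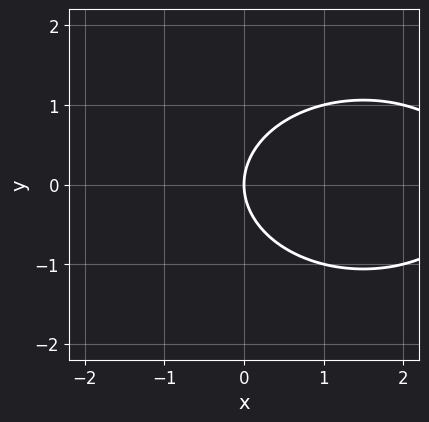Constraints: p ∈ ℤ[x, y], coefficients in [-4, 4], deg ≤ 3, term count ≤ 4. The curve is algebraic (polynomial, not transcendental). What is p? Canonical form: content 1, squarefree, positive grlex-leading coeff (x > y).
First, deg p = 2. The shape is more complex than any degree-1 curve.
Next, symmetries: mirror symmetry y ↦ −y ⇒ only even powers of y.
Then, from the visible intercepts: it meets the y-axis at y = 0 (among the integer gridlines); it crosses the x-axis at the gridline x = 0.
Finally, matching integer coefficients to the picture gives p.

x^2 + 2*y^2 - 3*x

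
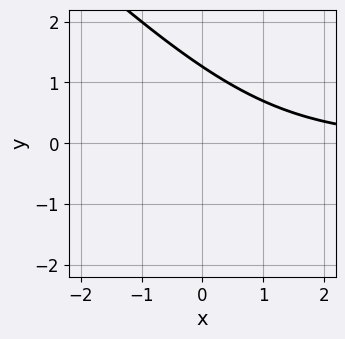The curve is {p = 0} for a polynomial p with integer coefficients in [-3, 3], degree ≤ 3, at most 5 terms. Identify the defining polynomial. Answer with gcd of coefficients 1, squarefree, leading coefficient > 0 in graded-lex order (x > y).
1. Degree: the shape is more complex than any degree-2 curve, so deg p = 3.
2. Checking where it meets the axes: the curve avoids every integer x-axis point in the box.
3. Putting this together gives p.

x^2*y + 2*x*y^2 + y^3 - 2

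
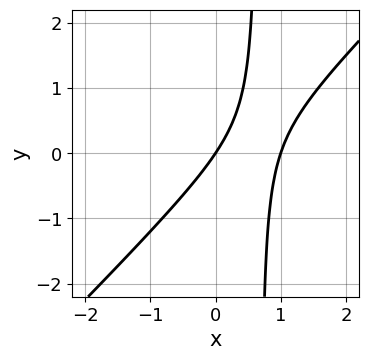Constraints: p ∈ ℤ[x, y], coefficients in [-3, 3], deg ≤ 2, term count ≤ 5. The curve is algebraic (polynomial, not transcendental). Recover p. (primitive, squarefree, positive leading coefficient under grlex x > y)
(a) Degree: no degree-1 curve has this shape, so deg p = 2.
(b) From the visible intercepts: the x-axis gridline crossings are at x ∈ {0, 1}; it crosses the y-axis at the gridline y = 0.
(c) Fitting integer coefficients to these (and the overall shape) gives p.

3*x^2 - 3*x*y - 3*x + 2*y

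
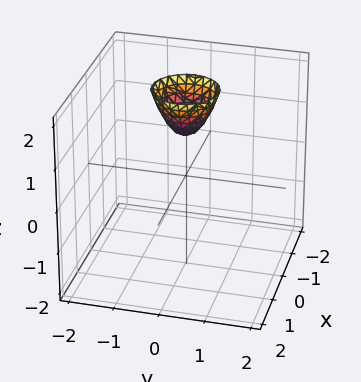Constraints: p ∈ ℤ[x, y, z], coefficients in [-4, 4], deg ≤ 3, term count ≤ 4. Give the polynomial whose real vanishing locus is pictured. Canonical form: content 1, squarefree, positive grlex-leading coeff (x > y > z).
The degree is 2 — a generic line meets the surface in up to 2 points.
Symmetry: every cross-section ⟂ z is a circle, so x, y appear only via x² + y².
Reading off the gridlines: no y-intercept at any integer in the box; it meets the z-axis at z = 1 (among the integer gridlines); it misses every integer gridline on the x-axis; a circular section at z = 2 has radius between 0 and 1.
These observations pin down the coefficients.

2*x^2 + 2*y^2 - z + 1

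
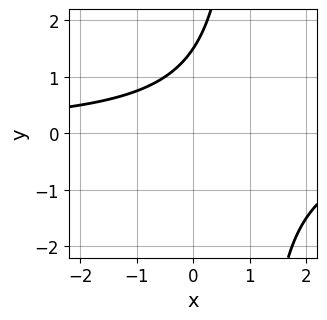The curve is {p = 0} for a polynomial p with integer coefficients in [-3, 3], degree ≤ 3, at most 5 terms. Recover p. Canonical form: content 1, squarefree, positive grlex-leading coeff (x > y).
(a) deg p = 2.
(b) From the axis intercepts and sections: it misses every integer gridline on the x-axis.
(c) Together with the visible shape, these determine p as stated.

2*x*y - 2*y + 3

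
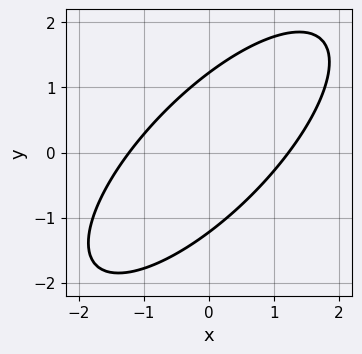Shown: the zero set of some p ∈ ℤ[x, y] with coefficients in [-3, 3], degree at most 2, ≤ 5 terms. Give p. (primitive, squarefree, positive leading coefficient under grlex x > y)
2*x^2 - 3*x*y + 2*y^2 - 3

deg p = 2. The shape is more complex than any degree-1 curve.
Putting this together gives p.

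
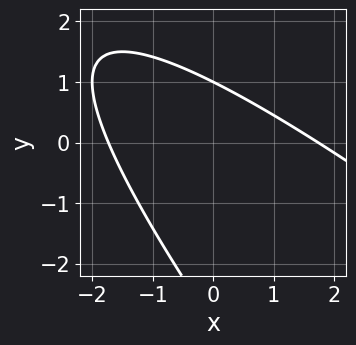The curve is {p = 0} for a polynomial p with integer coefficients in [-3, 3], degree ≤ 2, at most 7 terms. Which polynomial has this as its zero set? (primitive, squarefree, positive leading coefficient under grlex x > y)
x^2 + 2*x*y + y^2 + 2*y - 3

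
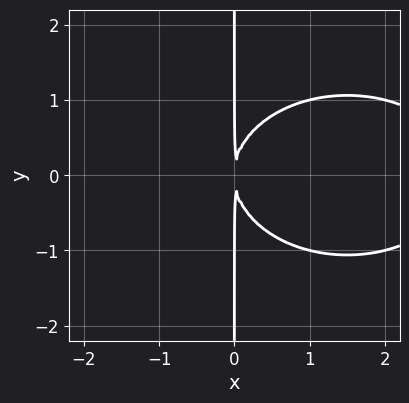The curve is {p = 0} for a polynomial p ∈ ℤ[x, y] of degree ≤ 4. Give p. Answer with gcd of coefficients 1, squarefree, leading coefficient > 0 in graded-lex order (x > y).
x^3 + 2*x*y^2 - 3*x^2

(a) deg p = 3. The shape is more complex than any degree-2 curve.
(b) Symmetries: mirror symmetry y ↦ −y ⇒ only even powers of y.
(c) Against the integer gridlines: every point of the y-axis in the box is on the curve.
(d) These observations pin down the coefficients.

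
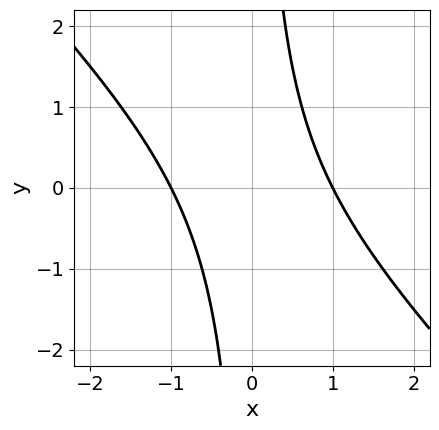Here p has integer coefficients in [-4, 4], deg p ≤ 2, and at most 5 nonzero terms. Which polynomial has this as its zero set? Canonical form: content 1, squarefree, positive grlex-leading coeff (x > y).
First, the degree is 2 — the shape is more complex than any degree-1 curve.
Next, from the visible intercepts: no y-intercept at any integer in the box; the x-axis gridline crossings are at x ∈ {-1, 1}.
Finally, the integer polynomial consistent with all of this is the stated p.

x^2 + x*y - 1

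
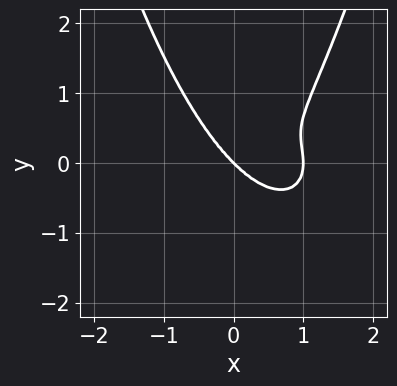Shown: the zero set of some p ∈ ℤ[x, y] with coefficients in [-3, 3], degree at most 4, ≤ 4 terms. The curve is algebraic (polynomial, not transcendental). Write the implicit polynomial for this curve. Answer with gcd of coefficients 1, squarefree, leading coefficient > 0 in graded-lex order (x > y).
1. deg p = 4. The shape is more complex than any degree-3 curve.
2. Checking where it meets the axes: among the integer gridlines, it crosses the x-axis at x ∈ {0, 1}; it meets the y-axis at y = 0 (among the integer gridlines).
3. Together with the visible shape, these determine p as stated.

3*x^4 + 2*x^2*y^2 - 3*x^3 - 3*y^3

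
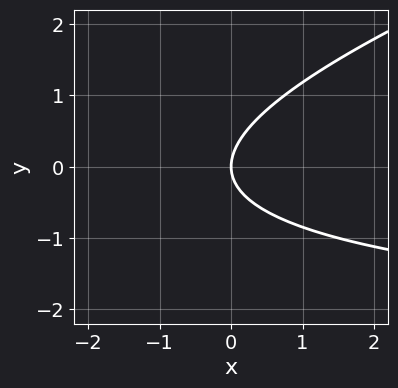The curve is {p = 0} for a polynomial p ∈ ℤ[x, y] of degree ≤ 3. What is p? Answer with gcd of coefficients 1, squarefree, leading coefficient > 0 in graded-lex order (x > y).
x*y - 3*y^2 + 3*x

(a) Degree: a generic line meets the curve in up to 2 points, so deg p = 2.
(b) From the axis intercepts and sections: it meets the y-axis at y = 0 (among the integer gridlines); one x-axis crossing is at x = 0.
(c) Fitting integer coefficients to these (and the overall shape) gives p.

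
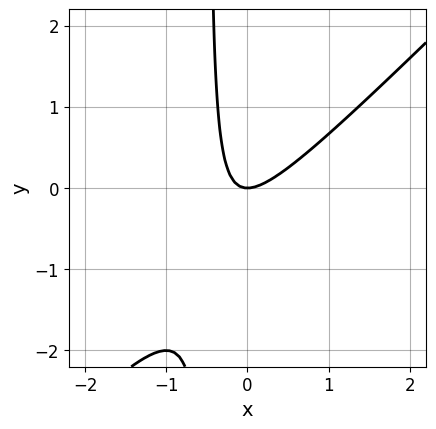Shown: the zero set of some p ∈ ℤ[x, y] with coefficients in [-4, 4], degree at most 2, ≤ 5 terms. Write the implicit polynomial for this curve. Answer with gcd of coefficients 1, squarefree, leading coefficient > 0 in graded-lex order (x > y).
The degree is 2 — the shape is more complex than any degree-1 curve.
Checking where it meets the axes: it crosses the x-axis at the gridline x = 0; it meets the y-axis at y = 0 (among the integer gridlines).
The integer polynomial consistent with all of this is the stated p.

2*x^2 - 2*x*y - y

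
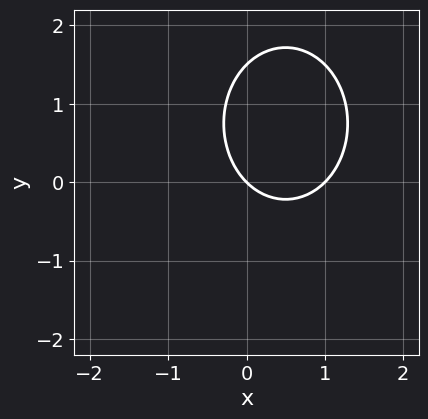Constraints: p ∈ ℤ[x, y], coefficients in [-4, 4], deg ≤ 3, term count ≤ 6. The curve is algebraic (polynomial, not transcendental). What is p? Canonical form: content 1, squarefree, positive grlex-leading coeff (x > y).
3*x^2 + 2*y^2 - 3*x - 3*y

(a) The degree is 2 — a generic line meets the curve in up to 2 points.
(b) From the axis intercepts and sections: one y-axis crossing is at y = 0; among the integer gridlines, it crosses the x-axis at x ∈ {0, 1}.
(c) Fitting integer coefficients to these (and the overall shape) gives p.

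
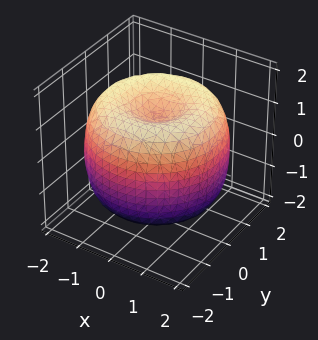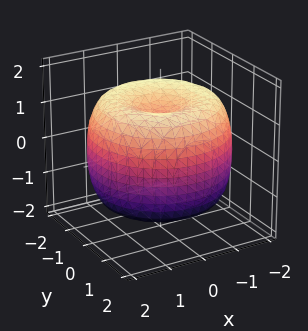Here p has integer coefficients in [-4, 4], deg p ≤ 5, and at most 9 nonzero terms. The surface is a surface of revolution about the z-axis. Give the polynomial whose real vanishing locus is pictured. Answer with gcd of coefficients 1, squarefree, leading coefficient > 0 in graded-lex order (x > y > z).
x^4 + 2*x^2*y^2 + y^4 - 3*x^2 - 3*y^2 + 2*z^2 - 2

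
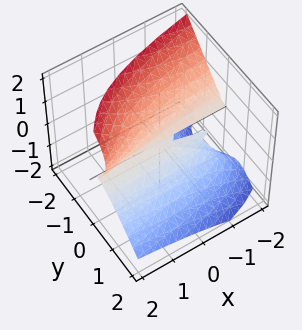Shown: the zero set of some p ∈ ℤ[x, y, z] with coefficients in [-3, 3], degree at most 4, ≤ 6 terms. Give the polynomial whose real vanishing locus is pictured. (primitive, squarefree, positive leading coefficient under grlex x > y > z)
The degree is 3 — no degree-2 surface has this shape.
Against the integer gridlines: the visible x-axis segment lies entirely on the surface; one y-axis crossing is at y = 0; one z-axis crossing is at z = 0.
Together with the visible shape, these determine p as stated.

2*x*z^2 - 3*y^3 - 2*z^3 - 3*y*z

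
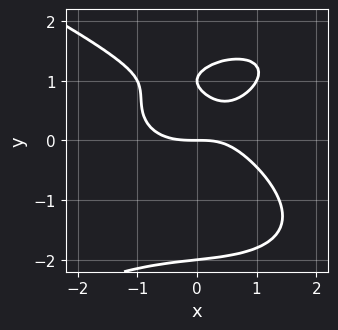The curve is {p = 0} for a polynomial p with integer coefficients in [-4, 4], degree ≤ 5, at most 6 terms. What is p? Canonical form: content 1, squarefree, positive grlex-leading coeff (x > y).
1. deg p = 4. The shape is more complex than any degree-3 curve.
2. Reading off the gridlines: the y-axis gridline crossings are at y ∈ {-2, 0, 1}; one x-axis crossing is at x = 0.
3. Solving for integer coefficients yields p as stated.

y^4 + x^3 - x*y - 3*y^2 + 2*y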